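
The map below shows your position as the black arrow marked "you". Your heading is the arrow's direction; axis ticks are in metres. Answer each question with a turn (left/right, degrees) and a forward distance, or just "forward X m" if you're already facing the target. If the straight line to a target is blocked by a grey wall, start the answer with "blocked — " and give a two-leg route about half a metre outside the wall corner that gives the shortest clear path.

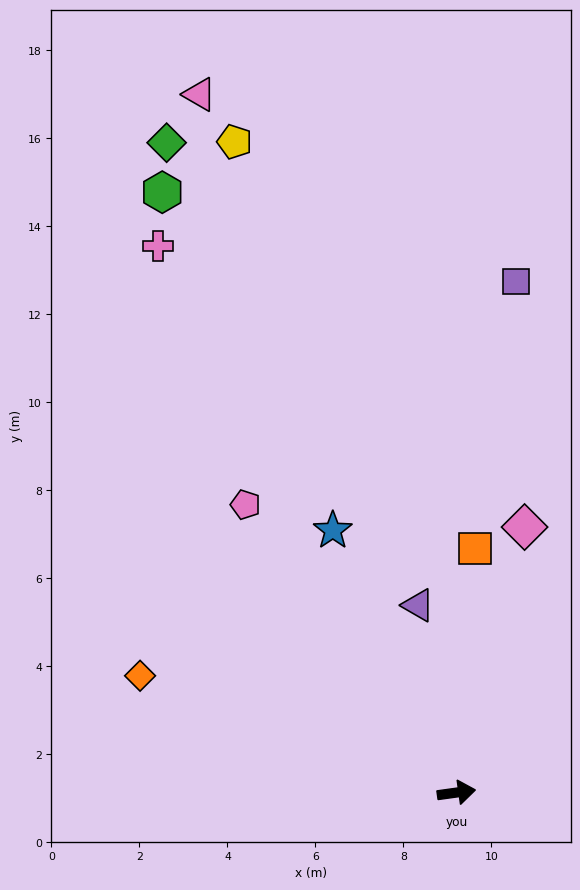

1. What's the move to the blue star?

turn left 107°, forward 6.6 m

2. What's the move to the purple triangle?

turn left 94°, forward 4.3 m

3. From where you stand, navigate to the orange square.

turn left 78°, forward 5.6 m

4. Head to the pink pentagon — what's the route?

turn left 118°, forward 8.1 m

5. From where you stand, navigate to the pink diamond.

turn left 68°, forward 6.2 m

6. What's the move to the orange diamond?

turn left 152°, forward 7.7 m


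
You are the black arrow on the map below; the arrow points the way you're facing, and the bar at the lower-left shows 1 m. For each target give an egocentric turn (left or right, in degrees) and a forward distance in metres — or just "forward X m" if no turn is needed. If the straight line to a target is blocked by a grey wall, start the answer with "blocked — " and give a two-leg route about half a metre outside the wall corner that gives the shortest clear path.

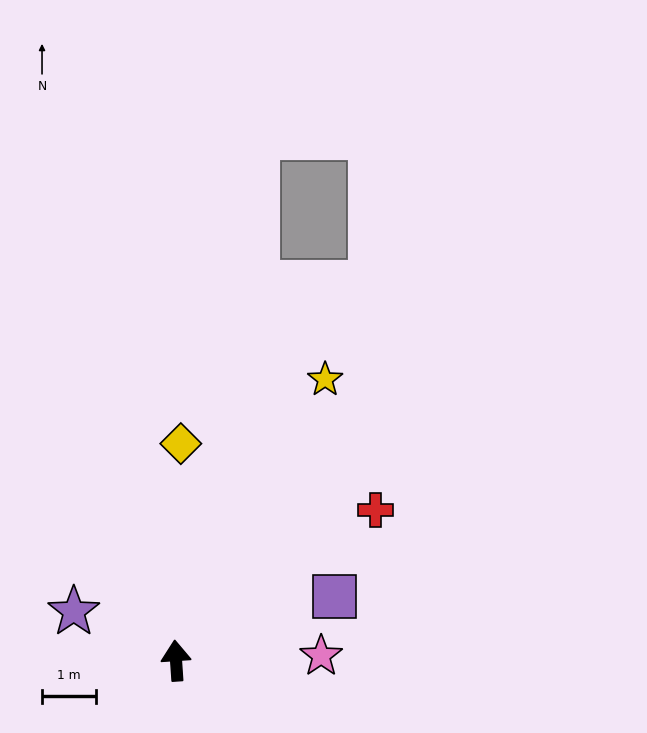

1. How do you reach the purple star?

turn left 61°, forward 2.1 m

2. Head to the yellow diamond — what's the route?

turn right 5°, forward 4.0 m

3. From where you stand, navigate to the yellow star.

turn right 32°, forward 5.9 m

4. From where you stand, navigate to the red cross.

turn right 57°, forward 4.7 m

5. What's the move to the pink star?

turn right 92°, forward 2.7 m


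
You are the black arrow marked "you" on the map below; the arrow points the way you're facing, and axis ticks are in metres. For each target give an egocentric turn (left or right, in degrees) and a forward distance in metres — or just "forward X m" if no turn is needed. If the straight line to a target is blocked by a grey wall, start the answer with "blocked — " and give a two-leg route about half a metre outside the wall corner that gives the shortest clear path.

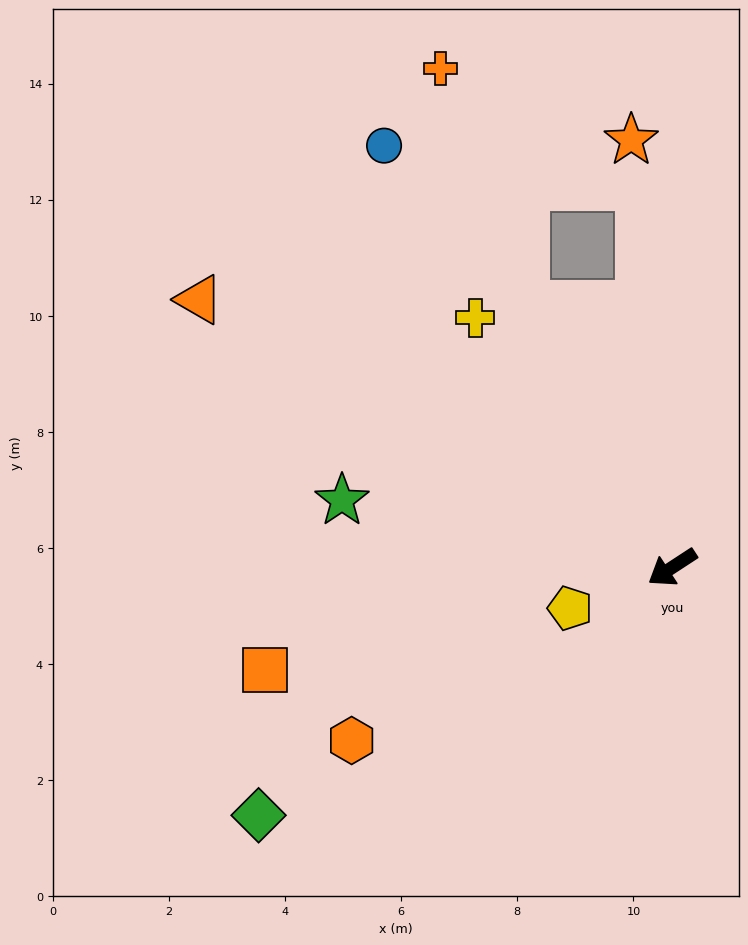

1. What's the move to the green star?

turn right 45°, forward 5.8 m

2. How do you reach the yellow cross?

turn right 85°, forward 5.5 m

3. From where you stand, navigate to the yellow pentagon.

turn right 11°, forward 1.9 m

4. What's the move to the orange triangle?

turn right 63°, forward 9.4 m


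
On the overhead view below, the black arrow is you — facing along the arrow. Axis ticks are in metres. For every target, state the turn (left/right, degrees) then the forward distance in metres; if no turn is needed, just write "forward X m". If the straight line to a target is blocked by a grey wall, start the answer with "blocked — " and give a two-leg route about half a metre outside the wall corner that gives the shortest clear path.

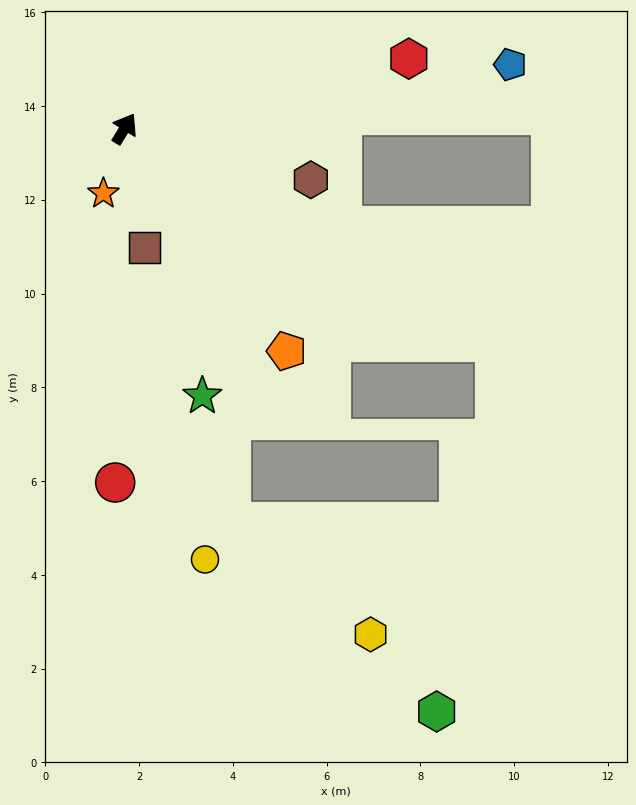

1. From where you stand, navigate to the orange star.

turn right 167°, forward 1.5 m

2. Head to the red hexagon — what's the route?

turn right 45°, forward 6.2 m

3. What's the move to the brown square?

turn right 139°, forward 2.6 m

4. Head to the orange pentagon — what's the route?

turn right 112°, forward 5.9 m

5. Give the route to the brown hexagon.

turn right 74°, forward 4.1 m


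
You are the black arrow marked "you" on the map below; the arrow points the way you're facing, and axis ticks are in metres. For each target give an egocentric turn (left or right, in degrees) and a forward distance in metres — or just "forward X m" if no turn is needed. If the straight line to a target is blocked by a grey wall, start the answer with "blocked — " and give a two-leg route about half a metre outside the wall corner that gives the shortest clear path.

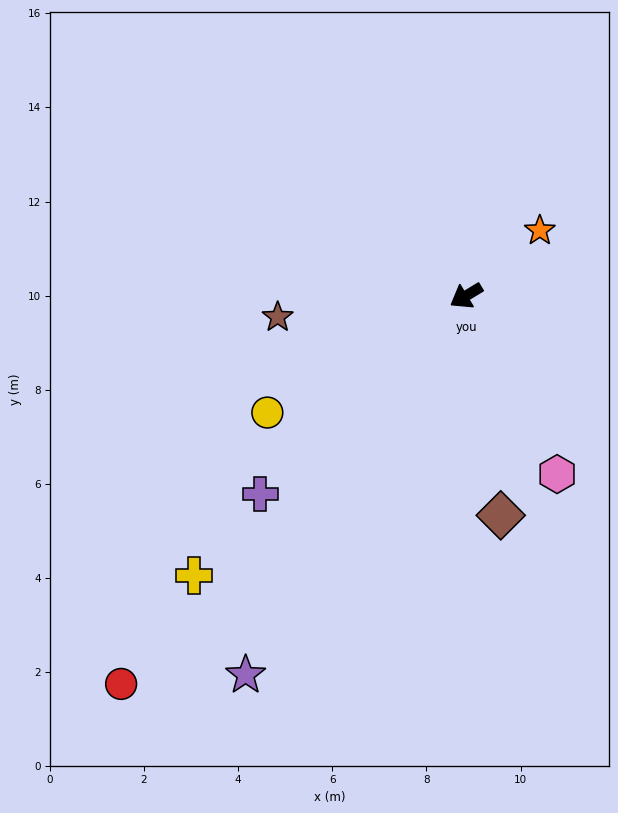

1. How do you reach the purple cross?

turn left 13°, forward 6.1 m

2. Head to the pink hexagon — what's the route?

turn left 86°, forward 4.3 m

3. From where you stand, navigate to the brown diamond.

turn left 68°, forward 4.7 m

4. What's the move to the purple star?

turn left 29°, forward 9.3 m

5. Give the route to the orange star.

turn right 170°, forward 2.1 m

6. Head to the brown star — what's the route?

turn right 25°, forward 4.0 m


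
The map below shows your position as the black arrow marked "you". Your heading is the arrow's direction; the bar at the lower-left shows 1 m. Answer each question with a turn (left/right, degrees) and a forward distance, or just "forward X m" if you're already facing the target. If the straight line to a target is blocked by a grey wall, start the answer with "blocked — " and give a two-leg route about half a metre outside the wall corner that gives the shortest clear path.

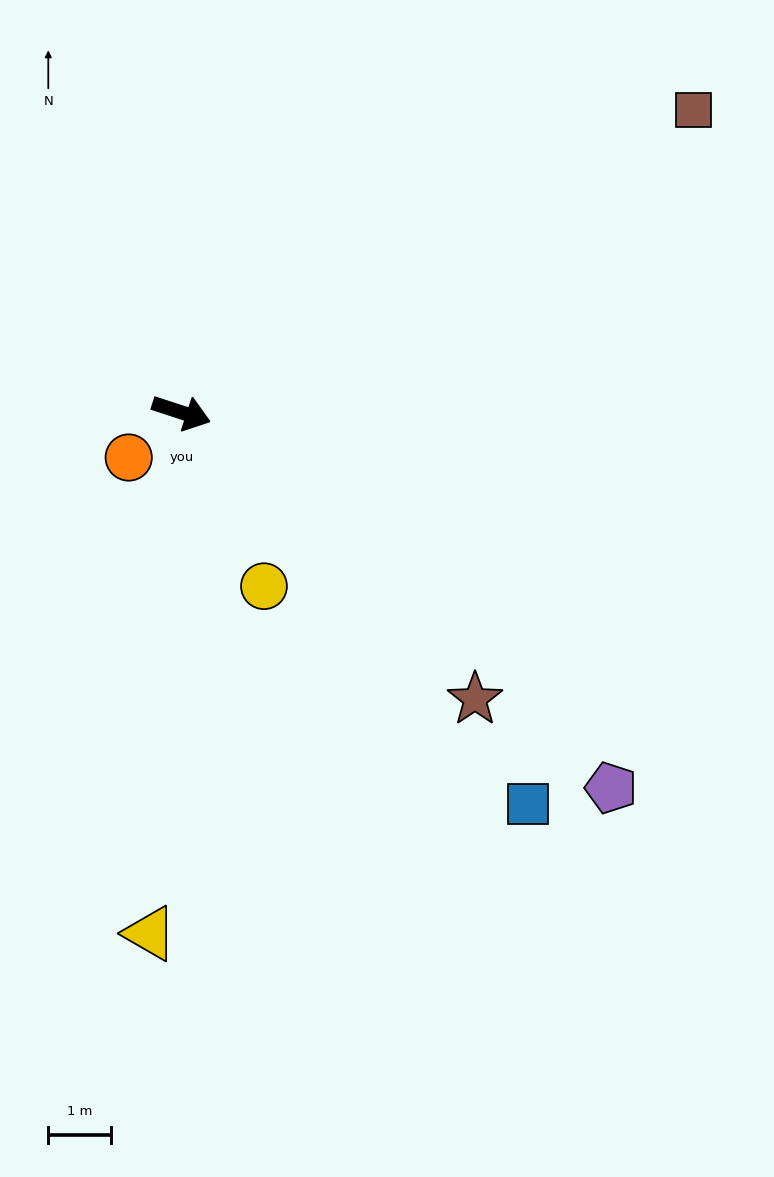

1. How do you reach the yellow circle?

turn right 47°, forward 3.1 m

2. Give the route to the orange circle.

turn right 121°, forward 1.1 m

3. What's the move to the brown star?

turn right 26°, forward 6.5 m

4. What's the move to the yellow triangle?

turn right 75°, forward 8.3 m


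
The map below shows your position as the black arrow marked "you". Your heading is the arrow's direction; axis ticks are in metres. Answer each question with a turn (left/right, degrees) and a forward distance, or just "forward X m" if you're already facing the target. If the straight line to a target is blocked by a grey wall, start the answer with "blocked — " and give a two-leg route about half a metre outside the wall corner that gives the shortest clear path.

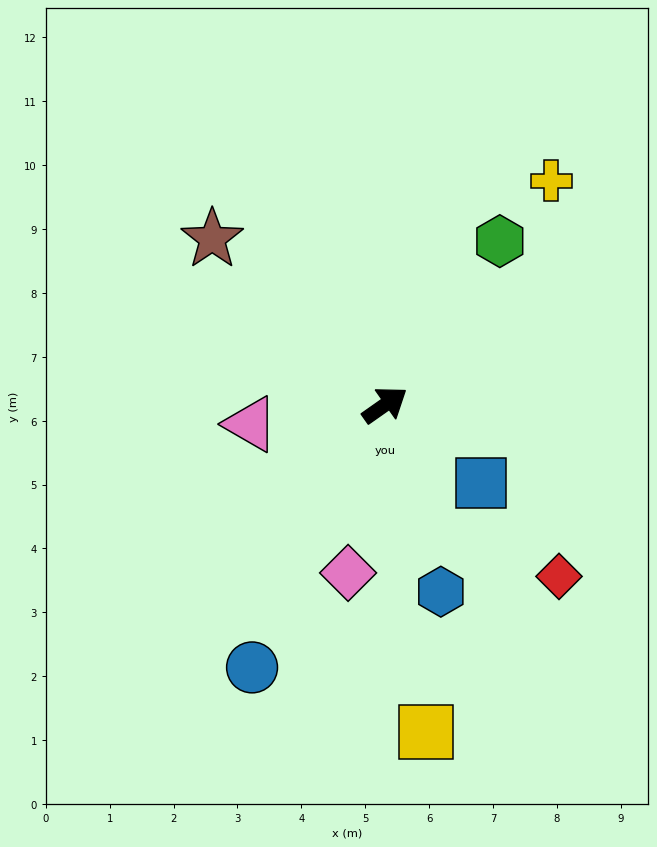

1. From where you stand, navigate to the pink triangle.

turn left 153°, forward 2.1 m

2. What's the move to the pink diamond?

turn right 138°, forward 2.7 m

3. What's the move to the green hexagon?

turn left 20°, forward 3.1 m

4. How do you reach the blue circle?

turn right 152°, forward 4.6 m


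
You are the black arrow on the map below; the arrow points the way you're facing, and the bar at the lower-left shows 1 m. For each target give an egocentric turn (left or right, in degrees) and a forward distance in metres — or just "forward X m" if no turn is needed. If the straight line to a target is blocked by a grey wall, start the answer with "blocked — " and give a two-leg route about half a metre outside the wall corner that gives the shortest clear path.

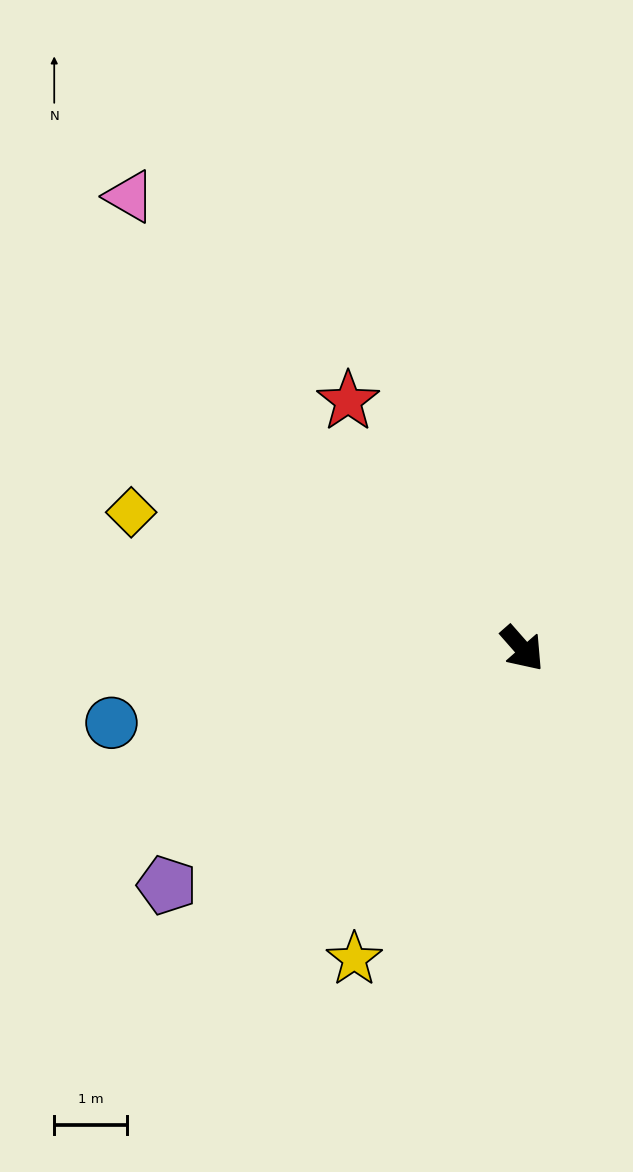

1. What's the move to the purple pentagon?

turn right 98°, forward 5.9 m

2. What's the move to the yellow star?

turn right 70°, forward 4.9 m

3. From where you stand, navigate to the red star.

turn left 174°, forward 4.2 m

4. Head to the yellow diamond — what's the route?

turn right 150°, forward 5.7 m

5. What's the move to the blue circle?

turn right 121°, forward 5.7 m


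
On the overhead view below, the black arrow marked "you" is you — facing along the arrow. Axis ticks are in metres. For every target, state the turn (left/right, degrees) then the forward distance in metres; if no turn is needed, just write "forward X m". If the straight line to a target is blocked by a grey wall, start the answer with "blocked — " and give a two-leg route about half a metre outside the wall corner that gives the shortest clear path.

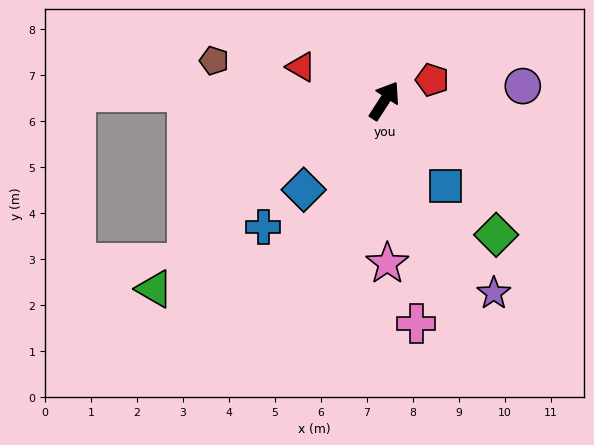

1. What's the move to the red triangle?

turn left 101°, forward 2.0 m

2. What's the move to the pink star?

turn right 146°, forward 3.5 m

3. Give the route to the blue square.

turn right 111°, forward 2.3 m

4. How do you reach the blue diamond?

turn left 171°, forward 2.6 m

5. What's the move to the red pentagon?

turn right 34°, forward 1.1 m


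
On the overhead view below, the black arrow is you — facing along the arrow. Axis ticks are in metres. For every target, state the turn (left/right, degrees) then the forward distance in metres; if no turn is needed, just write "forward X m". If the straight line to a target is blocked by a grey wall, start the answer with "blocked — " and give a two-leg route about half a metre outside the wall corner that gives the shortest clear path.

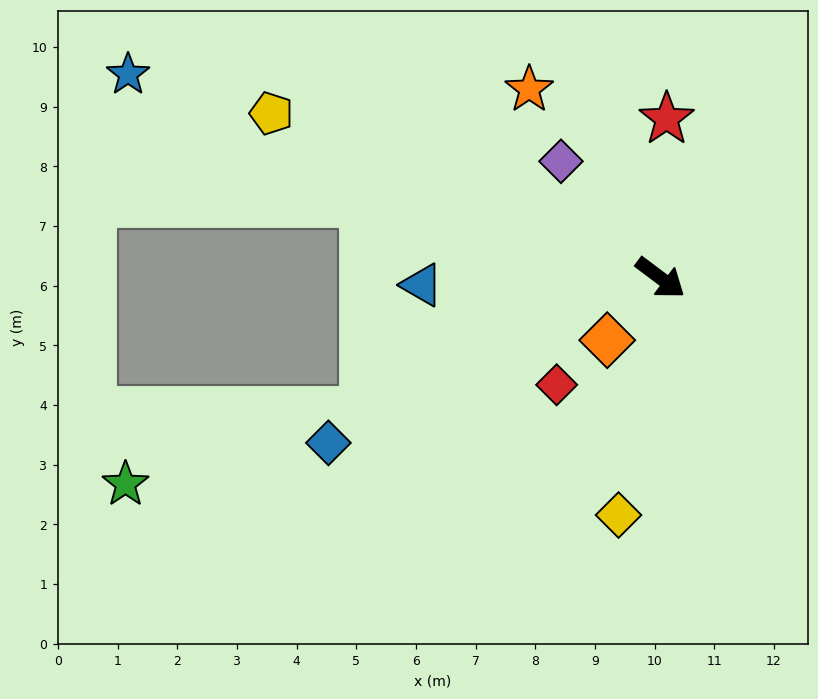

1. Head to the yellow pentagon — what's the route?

turn right 166°, forward 7.1 m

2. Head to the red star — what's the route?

turn left 125°, forward 2.7 m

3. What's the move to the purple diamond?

turn left 167°, forward 2.6 m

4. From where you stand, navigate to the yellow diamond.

turn right 63°, forward 4.0 m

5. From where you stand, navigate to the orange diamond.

turn right 94°, forward 1.4 m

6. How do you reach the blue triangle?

turn right 141°, forward 4.0 m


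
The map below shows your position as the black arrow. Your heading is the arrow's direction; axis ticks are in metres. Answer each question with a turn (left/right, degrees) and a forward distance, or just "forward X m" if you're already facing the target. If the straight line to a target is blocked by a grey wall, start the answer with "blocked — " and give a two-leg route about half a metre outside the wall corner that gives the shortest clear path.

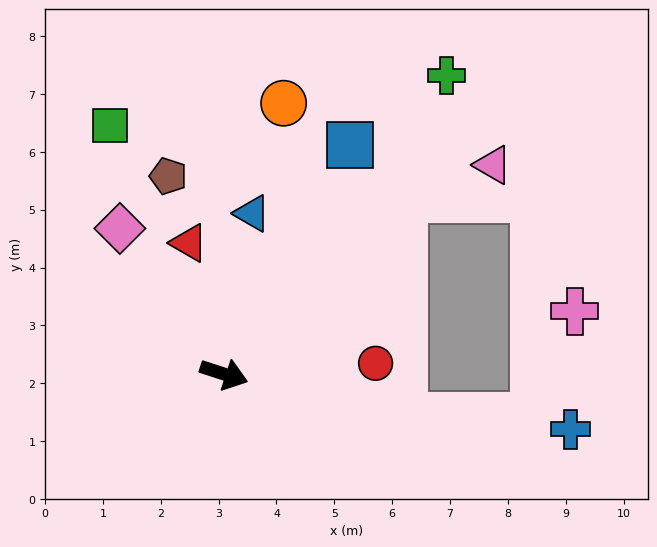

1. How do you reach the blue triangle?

turn left 98°, forward 2.8 m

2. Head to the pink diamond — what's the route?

turn left 144°, forward 3.1 m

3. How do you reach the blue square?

turn left 79°, forward 4.5 m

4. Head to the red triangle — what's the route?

turn left 123°, forward 2.3 m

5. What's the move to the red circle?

turn left 22°, forward 2.6 m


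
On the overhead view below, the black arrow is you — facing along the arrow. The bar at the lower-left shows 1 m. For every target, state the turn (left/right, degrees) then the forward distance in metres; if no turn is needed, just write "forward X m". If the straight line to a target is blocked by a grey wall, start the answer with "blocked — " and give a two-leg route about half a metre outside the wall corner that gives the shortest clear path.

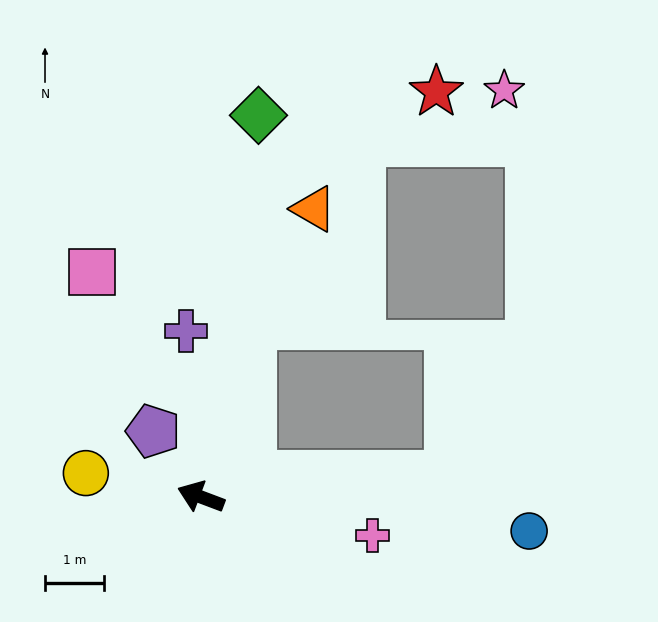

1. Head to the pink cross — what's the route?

turn right 172°, forward 3.0 m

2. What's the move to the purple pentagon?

turn right 33°, forward 1.4 m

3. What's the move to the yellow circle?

turn left 9°, forward 2.0 m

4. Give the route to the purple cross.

turn right 64°, forward 2.8 m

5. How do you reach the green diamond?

turn right 78°, forward 6.6 m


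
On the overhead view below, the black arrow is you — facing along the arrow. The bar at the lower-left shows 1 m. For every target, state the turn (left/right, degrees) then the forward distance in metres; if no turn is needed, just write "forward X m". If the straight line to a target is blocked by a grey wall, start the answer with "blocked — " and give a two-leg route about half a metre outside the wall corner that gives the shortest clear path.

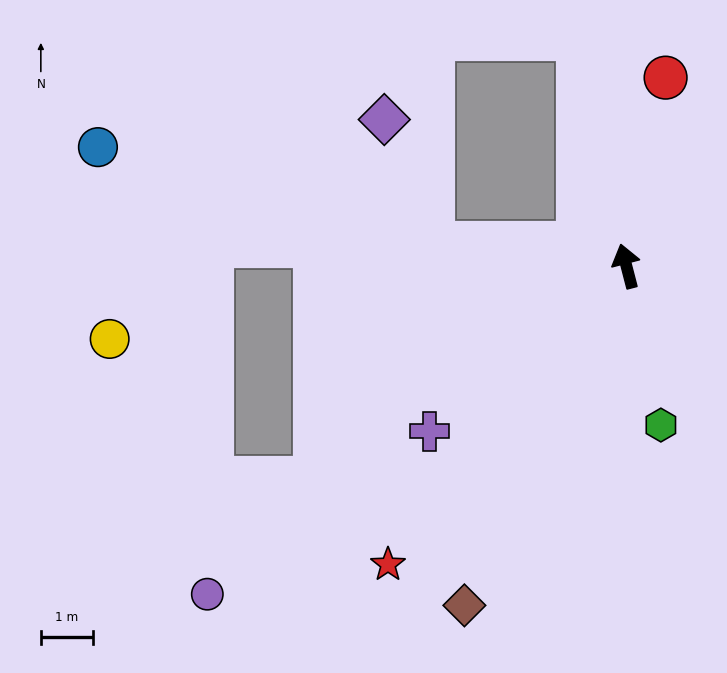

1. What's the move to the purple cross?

turn left 115°, forward 4.9 m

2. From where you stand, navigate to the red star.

turn left 127°, forward 7.3 m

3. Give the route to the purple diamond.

blocked — turn left 69°, forward 3.8 m, then turn right 62°, forward 2.5 m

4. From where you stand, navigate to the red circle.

turn right 26°, forward 3.7 m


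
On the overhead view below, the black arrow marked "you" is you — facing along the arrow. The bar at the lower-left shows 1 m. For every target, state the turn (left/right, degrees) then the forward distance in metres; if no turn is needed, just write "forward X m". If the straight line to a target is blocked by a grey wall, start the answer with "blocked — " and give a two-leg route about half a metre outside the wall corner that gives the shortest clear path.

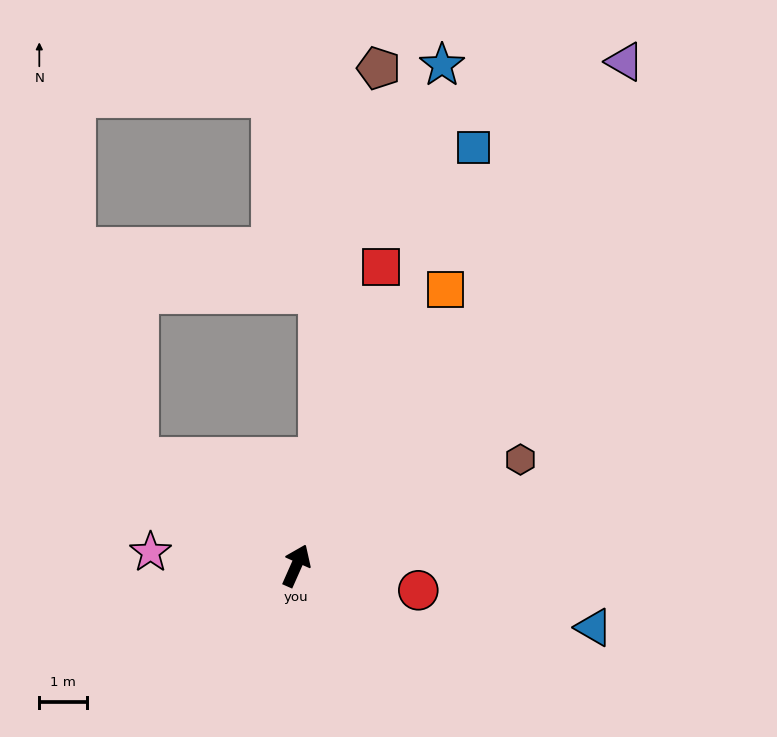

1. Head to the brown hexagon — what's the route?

turn right 41°, forward 5.2 m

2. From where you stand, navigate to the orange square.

turn right 4°, forward 6.6 m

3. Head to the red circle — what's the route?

turn right 78°, forward 2.6 m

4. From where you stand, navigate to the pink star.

turn left 109°, forward 3.1 m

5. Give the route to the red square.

turn left 8°, forward 6.5 m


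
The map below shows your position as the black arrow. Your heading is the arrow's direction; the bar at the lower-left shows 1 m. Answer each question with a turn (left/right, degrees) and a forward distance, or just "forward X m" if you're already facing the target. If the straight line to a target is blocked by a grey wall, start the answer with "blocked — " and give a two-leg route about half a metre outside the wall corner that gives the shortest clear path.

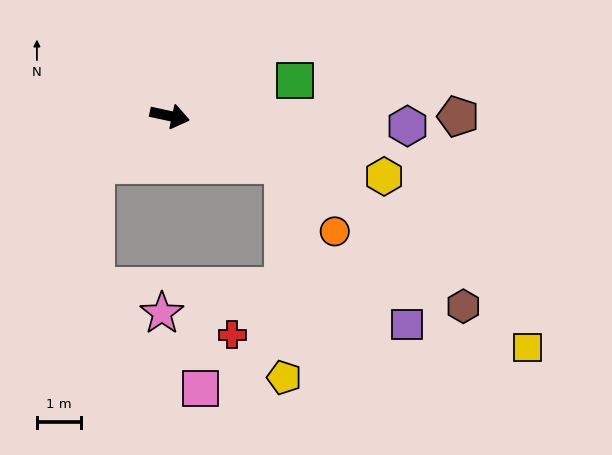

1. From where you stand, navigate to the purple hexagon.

turn left 10°, forward 5.4 m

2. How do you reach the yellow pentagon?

blocked — turn right 12°, forward 2.8 m, then turn right 65°, forward 4.8 m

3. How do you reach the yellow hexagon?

turn right 4°, forward 5.1 m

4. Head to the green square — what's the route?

turn left 28°, forward 3.0 m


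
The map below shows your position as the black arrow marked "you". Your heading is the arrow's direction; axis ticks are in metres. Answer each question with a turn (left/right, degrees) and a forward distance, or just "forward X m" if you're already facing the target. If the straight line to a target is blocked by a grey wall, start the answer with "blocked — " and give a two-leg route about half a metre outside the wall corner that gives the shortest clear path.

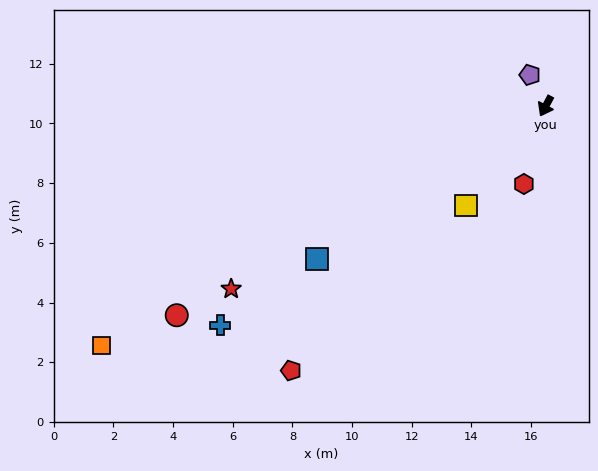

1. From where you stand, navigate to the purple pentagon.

turn right 125°, forward 1.2 m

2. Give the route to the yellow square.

turn right 11°, forward 4.3 m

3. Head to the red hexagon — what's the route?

turn left 12°, forward 2.7 m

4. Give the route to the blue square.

turn right 28°, forward 9.2 m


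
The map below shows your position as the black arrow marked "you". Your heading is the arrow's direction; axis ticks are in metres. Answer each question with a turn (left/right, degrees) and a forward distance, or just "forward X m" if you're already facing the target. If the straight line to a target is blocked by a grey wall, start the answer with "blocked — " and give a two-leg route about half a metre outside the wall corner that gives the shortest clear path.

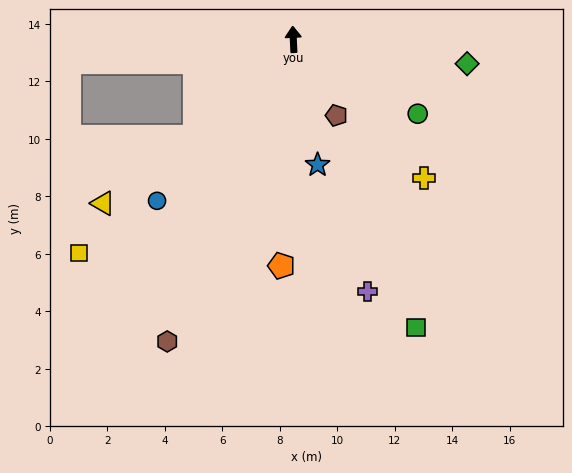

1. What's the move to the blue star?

turn right 172°, forward 4.4 m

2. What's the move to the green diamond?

turn right 101°, forward 6.1 m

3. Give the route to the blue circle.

turn left 137°, forward 7.4 m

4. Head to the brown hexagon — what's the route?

turn left 155°, forward 11.4 m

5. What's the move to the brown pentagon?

turn right 153°, forward 3.0 m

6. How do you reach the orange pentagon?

turn left 174°, forward 7.9 m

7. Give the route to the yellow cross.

turn right 139°, forward 6.6 m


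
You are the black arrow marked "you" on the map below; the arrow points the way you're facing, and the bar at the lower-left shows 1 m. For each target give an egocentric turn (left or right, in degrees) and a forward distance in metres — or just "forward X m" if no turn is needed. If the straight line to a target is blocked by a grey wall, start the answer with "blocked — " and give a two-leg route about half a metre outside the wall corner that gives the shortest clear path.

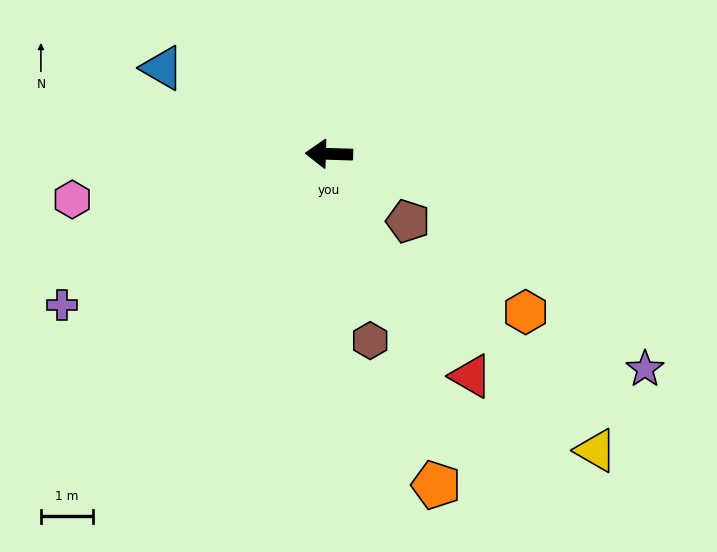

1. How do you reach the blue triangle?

turn right 26°, forward 3.6 m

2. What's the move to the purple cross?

turn left 31°, forward 5.9 m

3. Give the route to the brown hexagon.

turn left 104°, forward 3.7 m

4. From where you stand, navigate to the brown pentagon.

turn left 141°, forward 2.0 m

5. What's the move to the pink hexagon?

turn left 12°, forward 5.0 m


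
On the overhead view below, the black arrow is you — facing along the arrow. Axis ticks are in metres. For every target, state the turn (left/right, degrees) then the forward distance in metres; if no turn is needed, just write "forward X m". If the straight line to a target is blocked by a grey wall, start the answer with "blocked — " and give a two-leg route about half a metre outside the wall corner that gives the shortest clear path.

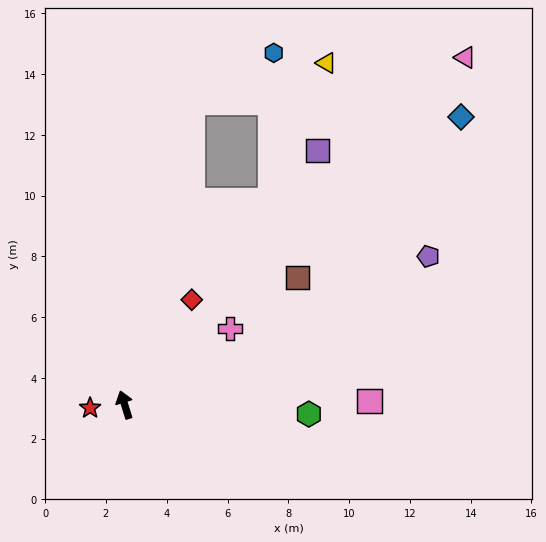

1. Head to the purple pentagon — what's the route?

turn right 81°, forward 11.1 m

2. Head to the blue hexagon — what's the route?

blocked — turn right 30°, forward 10.2 m, then turn right 46°, forward 3.1 m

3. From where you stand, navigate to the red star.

turn left 78°, forward 1.1 m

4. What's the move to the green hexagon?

turn right 110°, forward 6.1 m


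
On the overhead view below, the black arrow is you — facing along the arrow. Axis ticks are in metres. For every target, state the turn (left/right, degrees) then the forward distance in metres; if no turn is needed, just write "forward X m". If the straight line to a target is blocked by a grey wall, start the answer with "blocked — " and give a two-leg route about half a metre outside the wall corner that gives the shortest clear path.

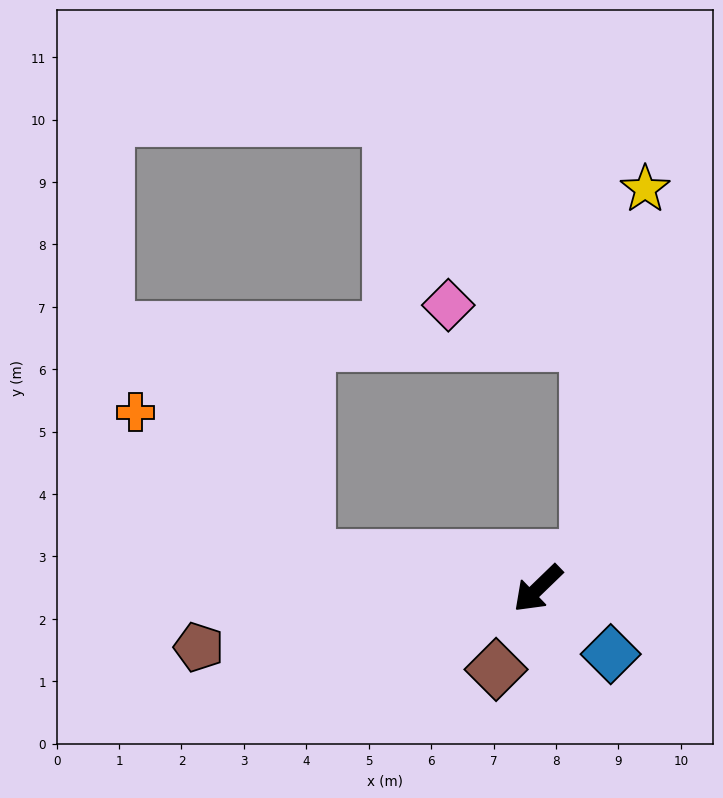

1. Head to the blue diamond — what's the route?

turn left 94°, forward 1.6 m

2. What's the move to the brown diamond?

turn left 19°, forward 1.5 m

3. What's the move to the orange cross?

blocked — turn right 52°, forward 3.7 m, then turn right 32°, forward 3.6 m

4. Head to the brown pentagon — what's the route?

turn right 34°, forward 5.5 m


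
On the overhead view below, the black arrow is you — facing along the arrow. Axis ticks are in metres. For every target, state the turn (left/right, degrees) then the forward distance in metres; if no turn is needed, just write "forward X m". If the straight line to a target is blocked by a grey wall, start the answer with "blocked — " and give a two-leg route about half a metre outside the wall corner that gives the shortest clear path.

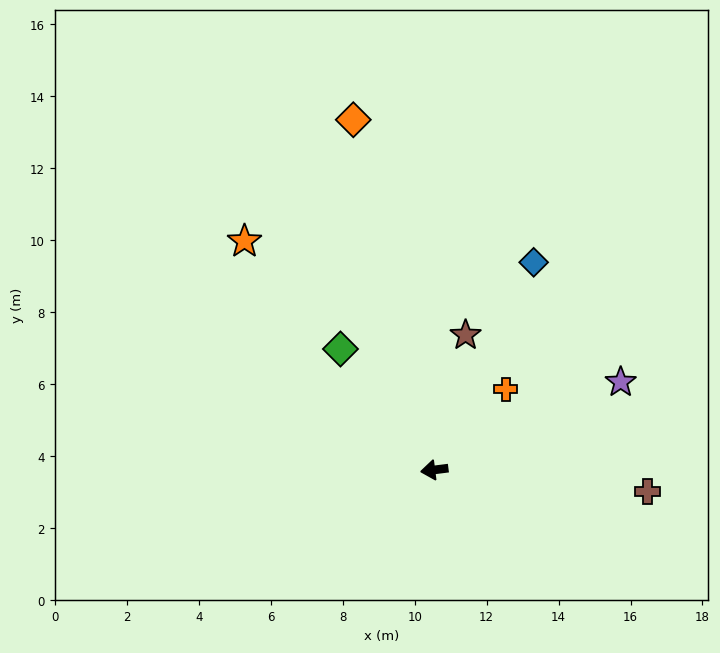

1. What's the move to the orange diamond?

turn right 84°, forward 10.0 m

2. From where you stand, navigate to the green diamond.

turn right 59°, forward 4.3 m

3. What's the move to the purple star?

turn right 162°, forward 5.7 m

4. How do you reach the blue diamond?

turn right 123°, forward 6.4 m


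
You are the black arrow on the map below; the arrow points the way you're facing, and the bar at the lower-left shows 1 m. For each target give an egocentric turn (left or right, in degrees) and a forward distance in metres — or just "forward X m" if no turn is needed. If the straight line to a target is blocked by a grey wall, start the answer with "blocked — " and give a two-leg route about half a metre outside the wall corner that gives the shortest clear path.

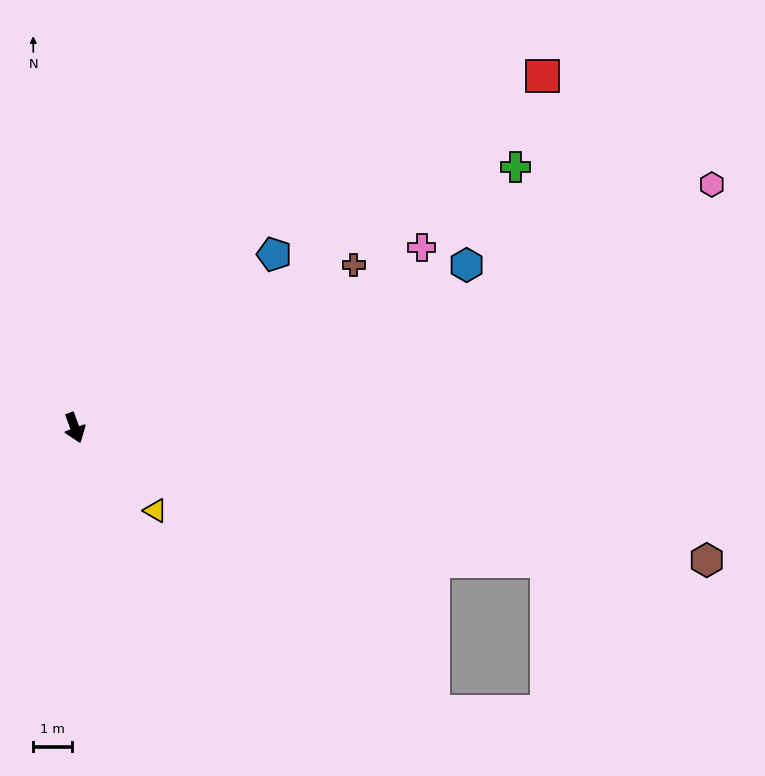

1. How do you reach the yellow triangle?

turn left 24°, forward 3.0 m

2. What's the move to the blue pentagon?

turn left 111°, forward 6.9 m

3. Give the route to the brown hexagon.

turn left 58°, forward 16.9 m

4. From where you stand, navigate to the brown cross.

turn left 100°, forward 8.4 m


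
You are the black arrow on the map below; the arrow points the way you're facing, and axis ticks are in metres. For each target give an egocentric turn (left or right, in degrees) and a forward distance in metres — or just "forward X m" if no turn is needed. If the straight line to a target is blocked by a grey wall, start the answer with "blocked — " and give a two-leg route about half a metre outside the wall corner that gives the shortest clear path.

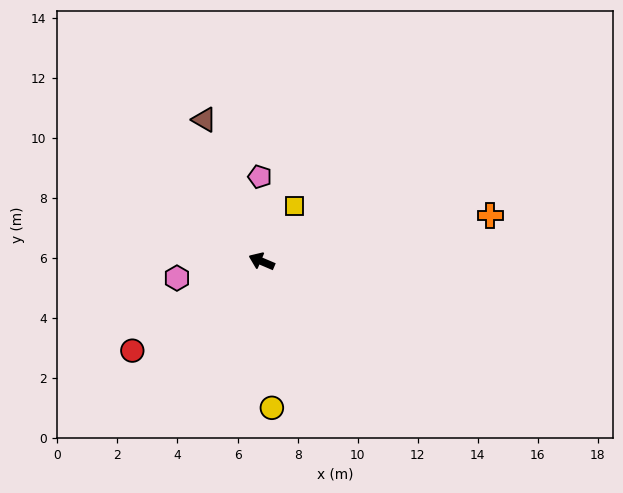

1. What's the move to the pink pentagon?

turn right 66°, forward 2.8 m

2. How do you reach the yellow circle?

turn left 117°, forward 4.9 m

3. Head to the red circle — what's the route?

turn left 58°, forward 5.2 m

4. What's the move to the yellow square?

turn right 98°, forward 2.2 m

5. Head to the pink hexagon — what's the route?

turn left 34°, forward 2.9 m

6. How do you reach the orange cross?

turn right 146°, forward 7.8 m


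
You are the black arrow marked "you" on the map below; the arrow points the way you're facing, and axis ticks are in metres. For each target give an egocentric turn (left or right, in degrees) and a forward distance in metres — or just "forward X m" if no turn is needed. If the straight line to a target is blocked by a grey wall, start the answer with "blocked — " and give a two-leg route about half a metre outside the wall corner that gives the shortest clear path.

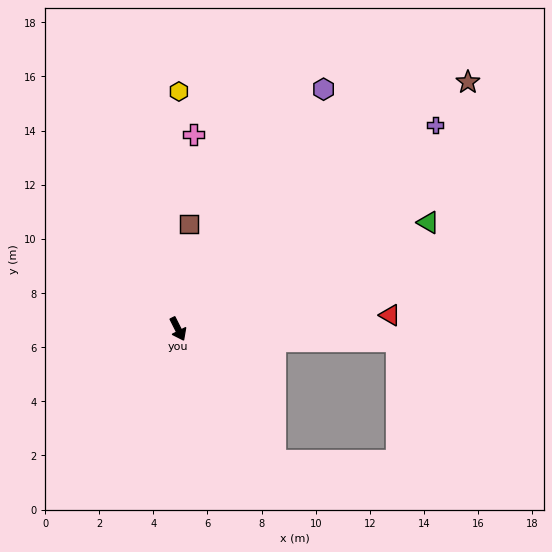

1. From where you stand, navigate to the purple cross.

turn left 102°, forward 12.1 m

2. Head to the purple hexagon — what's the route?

turn left 122°, forward 10.4 m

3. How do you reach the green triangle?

turn left 86°, forward 10.0 m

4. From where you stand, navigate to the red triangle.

turn left 67°, forward 7.8 m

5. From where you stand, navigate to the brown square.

turn left 147°, forward 3.9 m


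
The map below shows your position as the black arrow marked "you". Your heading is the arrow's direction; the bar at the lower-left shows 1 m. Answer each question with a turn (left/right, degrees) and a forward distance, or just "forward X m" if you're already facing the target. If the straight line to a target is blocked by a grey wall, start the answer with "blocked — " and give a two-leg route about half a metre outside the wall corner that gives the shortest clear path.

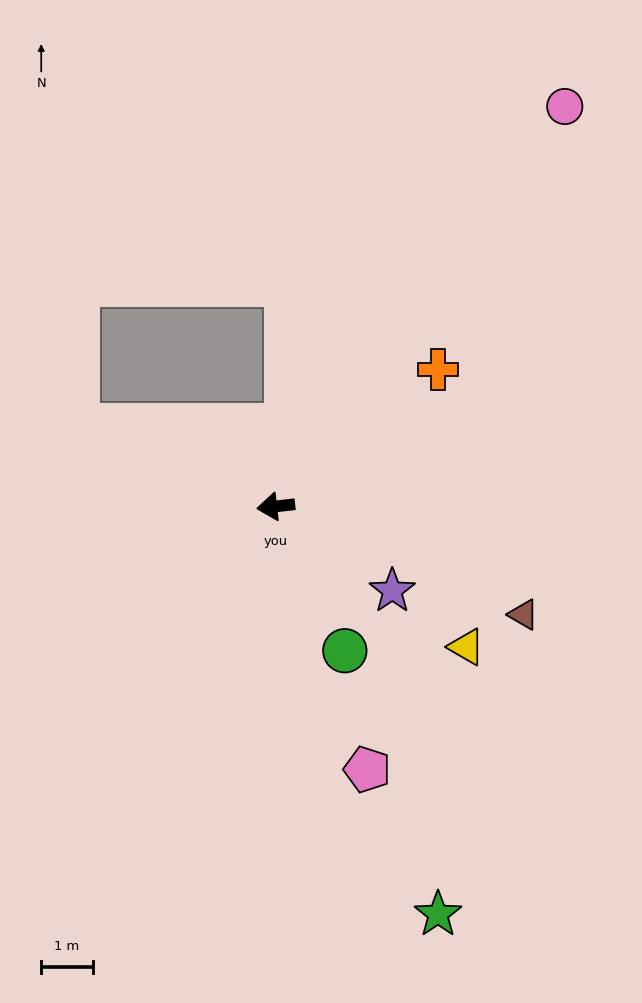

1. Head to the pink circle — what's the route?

turn right 132°, forward 9.6 m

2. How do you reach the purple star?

turn left 138°, forward 2.8 m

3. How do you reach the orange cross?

turn right 146°, forward 4.1 m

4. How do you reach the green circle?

turn left 109°, forward 3.1 m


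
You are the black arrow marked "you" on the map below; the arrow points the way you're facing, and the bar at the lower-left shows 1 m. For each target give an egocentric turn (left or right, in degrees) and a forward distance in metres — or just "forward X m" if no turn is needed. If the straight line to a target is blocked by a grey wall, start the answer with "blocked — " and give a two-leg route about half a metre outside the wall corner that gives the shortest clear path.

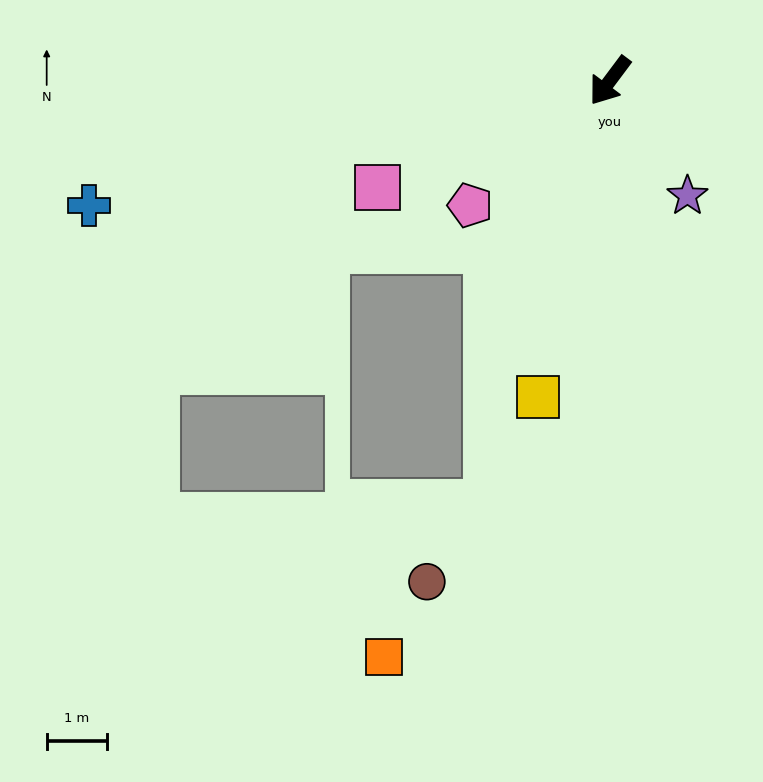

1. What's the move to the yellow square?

turn left 24°, forward 5.4 m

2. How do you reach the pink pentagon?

turn right 11°, forward 3.1 m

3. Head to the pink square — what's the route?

turn right 29°, forward 4.2 m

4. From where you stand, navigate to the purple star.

turn left 71°, forward 2.3 m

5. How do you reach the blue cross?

turn right 40°, forward 8.9 m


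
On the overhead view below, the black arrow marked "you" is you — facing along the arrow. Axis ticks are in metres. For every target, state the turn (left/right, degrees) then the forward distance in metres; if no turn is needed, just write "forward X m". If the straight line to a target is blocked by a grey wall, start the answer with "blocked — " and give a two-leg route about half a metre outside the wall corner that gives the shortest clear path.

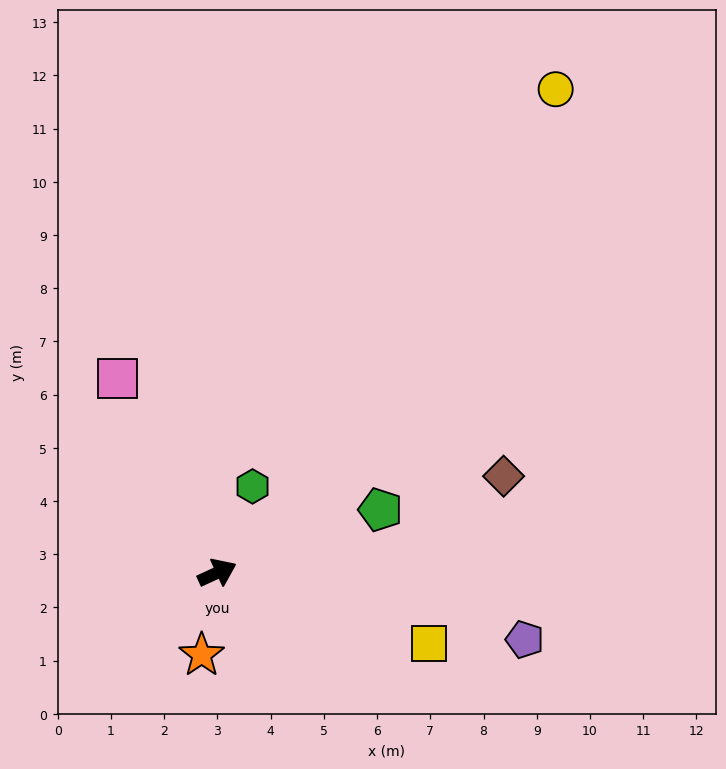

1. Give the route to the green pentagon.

turn right 4°, forward 3.3 m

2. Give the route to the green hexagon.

turn left 43°, forward 1.8 m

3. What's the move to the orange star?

turn right 125°, forward 1.6 m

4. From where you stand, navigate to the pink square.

turn left 92°, forward 4.1 m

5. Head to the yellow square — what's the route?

turn right 43°, forward 4.2 m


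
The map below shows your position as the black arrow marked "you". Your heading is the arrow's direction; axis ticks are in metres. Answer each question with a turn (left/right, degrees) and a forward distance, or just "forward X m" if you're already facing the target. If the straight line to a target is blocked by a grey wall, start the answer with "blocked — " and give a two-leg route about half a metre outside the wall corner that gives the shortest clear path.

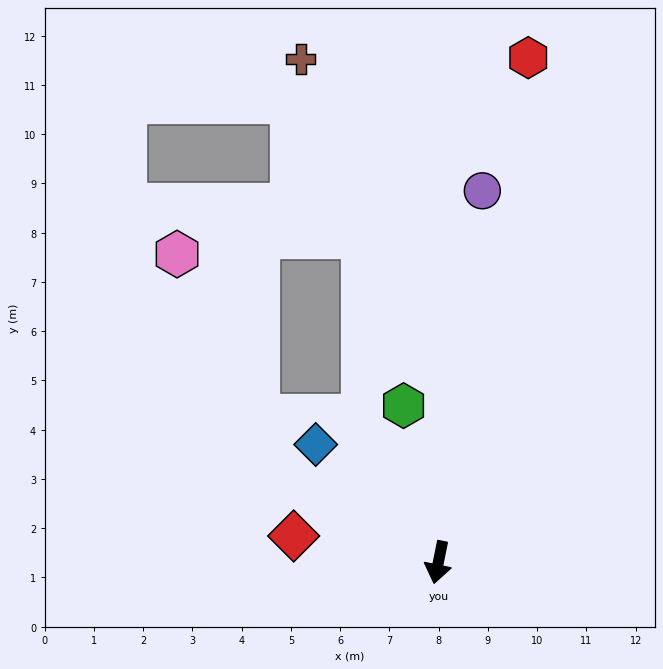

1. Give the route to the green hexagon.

turn right 156°, forward 3.3 m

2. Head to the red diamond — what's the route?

turn right 89°, forward 3.0 m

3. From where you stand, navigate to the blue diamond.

turn right 122°, forward 3.5 m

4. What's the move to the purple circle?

turn right 175°, forward 7.6 m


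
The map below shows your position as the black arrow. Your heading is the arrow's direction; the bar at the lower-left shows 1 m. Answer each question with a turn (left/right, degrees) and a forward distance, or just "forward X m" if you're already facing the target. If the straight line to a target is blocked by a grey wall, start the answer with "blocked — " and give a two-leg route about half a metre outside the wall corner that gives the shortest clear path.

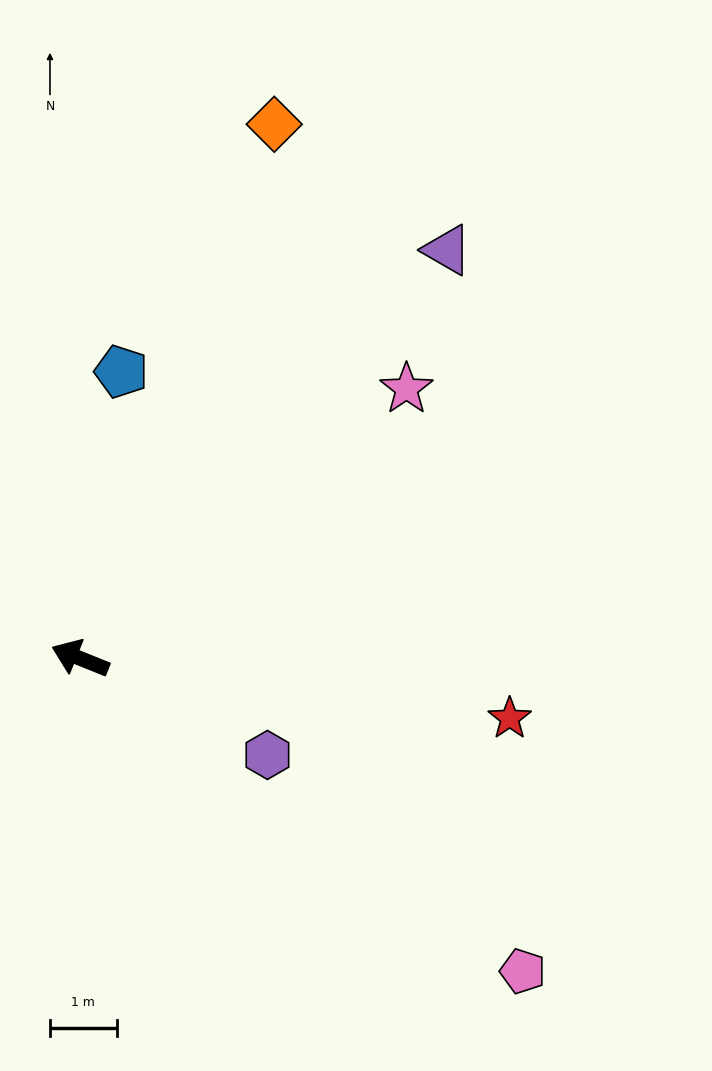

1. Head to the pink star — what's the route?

turn right 118°, forward 6.3 m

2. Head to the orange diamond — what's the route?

turn right 88°, forward 8.5 m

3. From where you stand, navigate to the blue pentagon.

turn right 76°, forward 4.3 m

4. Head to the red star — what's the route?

turn right 166°, forward 6.5 m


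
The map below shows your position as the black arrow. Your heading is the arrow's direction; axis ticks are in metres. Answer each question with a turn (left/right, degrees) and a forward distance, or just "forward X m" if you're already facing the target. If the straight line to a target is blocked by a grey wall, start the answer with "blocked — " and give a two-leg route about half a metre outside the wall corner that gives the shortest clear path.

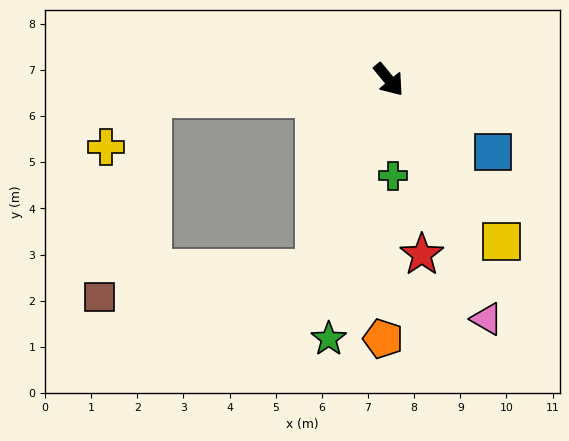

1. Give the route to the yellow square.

turn right 5°, forward 4.3 m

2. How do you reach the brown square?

blocked — turn right 61°, forward 4.4 m, then turn right 61°, forward 4.7 m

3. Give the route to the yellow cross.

blocked — turn right 125°, forward 5.1 m, then turn left 42°, forward 1.5 m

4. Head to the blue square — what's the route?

turn left 16°, forward 2.7 m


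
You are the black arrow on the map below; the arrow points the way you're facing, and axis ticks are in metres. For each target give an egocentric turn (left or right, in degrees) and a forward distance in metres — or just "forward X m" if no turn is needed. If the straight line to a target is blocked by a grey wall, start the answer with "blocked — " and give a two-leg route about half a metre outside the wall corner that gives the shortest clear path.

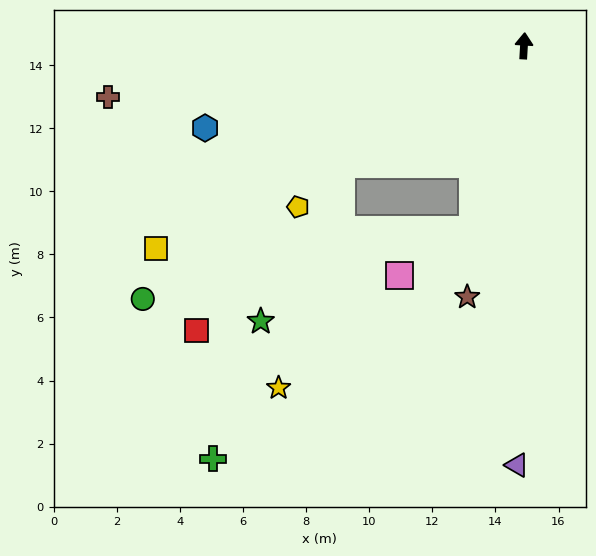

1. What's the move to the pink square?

blocked — turn left 168°, forward 6.0 m, then turn right 42°, forward 2.7 m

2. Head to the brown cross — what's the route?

turn left 100°, forward 13.3 m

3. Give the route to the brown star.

turn left 171°, forward 8.2 m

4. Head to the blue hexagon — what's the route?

turn left 108°, forward 10.4 m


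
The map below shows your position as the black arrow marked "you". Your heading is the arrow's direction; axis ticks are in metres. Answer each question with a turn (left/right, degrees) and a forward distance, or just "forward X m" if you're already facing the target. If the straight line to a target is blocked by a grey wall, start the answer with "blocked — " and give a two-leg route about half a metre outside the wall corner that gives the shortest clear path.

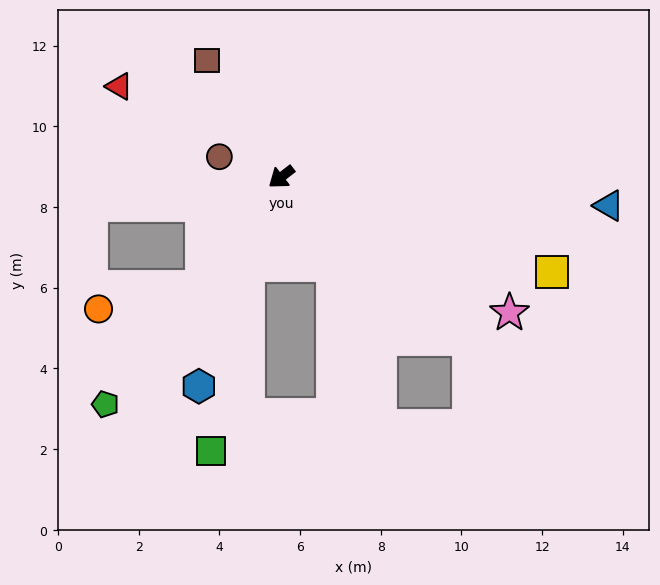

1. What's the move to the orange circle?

blocked — turn left 17°, forward 3.4 m, then turn right 43°, forward 2.6 m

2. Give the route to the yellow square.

turn left 123°, forward 7.1 m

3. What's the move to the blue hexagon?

turn left 31°, forward 5.6 m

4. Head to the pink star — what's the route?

turn left 112°, forward 6.6 m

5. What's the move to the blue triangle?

turn left 137°, forward 8.1 m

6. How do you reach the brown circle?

turn right 56°, forward 1.6 m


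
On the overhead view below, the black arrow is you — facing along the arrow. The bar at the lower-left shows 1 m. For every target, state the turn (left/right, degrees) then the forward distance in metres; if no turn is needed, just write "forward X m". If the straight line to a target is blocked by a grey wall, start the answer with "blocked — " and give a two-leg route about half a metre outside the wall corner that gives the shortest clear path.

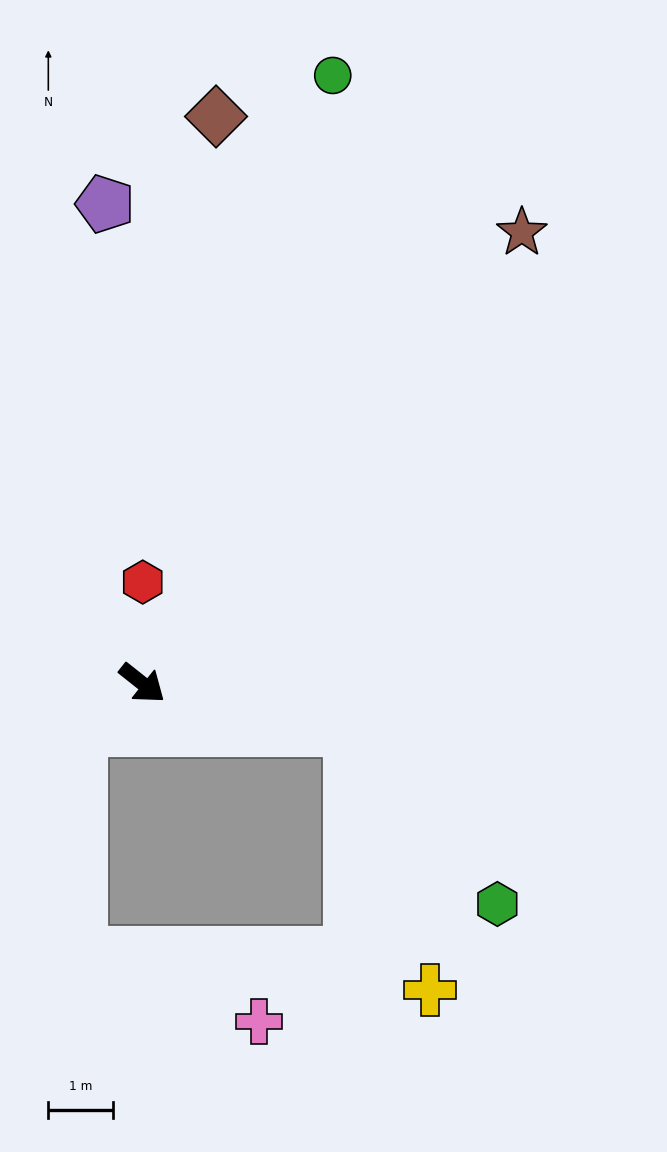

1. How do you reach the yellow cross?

blocked — turn left 26°, forward 3.3 m, then turn right 61°, forward 4.2 m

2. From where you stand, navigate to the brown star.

turn left 88°, forward 9.2 m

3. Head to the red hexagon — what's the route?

turn left 128°, forward 1.6 m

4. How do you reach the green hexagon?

blocked — turn left 26°, forward 3.3 m, then turn right 38°, forward 3.5 m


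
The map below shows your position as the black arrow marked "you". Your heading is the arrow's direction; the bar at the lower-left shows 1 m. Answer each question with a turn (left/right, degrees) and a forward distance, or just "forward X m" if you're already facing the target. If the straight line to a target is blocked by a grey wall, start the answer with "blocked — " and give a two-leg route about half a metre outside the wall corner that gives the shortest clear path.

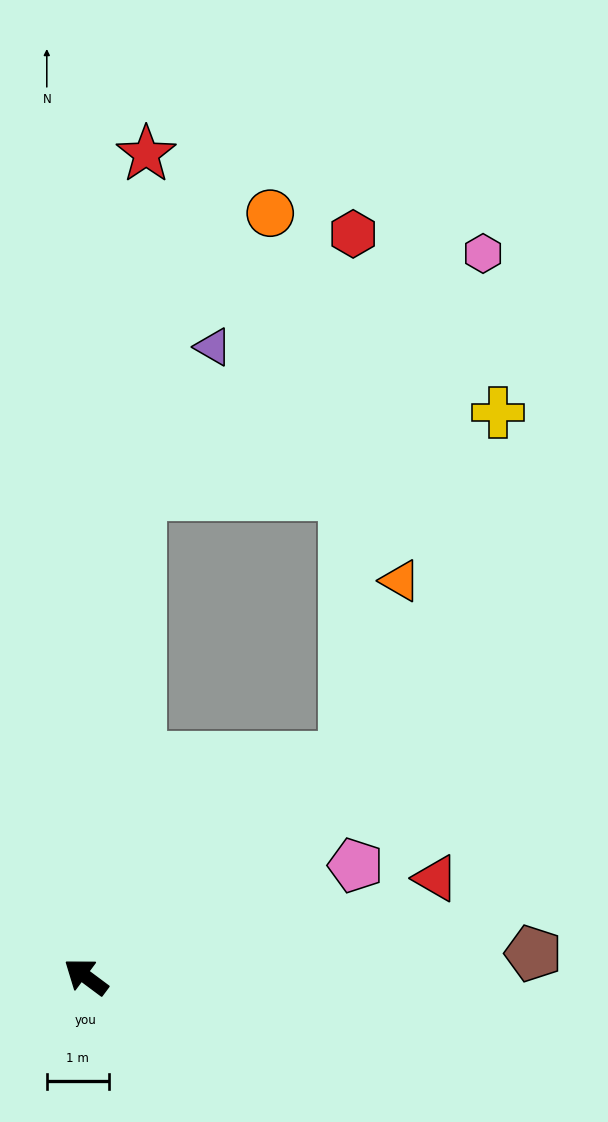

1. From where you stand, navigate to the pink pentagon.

turn right 121°, forward 4.7 m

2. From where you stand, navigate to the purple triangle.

blocked — turn right 60°, forward 7.8 m, then turn right 20°, forward 2.6 m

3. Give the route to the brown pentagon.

turn right 140°, forward 7.2 m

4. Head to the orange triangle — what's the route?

blocked — turn right 103°, forward 5.5 m, then turn left 32°, forward 3.0 m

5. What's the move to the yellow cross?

blocked — turn right 60°, forward 7.8 m, then turn right 70°, forward 5.9 m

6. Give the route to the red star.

turn right 58°, forward 13.3 m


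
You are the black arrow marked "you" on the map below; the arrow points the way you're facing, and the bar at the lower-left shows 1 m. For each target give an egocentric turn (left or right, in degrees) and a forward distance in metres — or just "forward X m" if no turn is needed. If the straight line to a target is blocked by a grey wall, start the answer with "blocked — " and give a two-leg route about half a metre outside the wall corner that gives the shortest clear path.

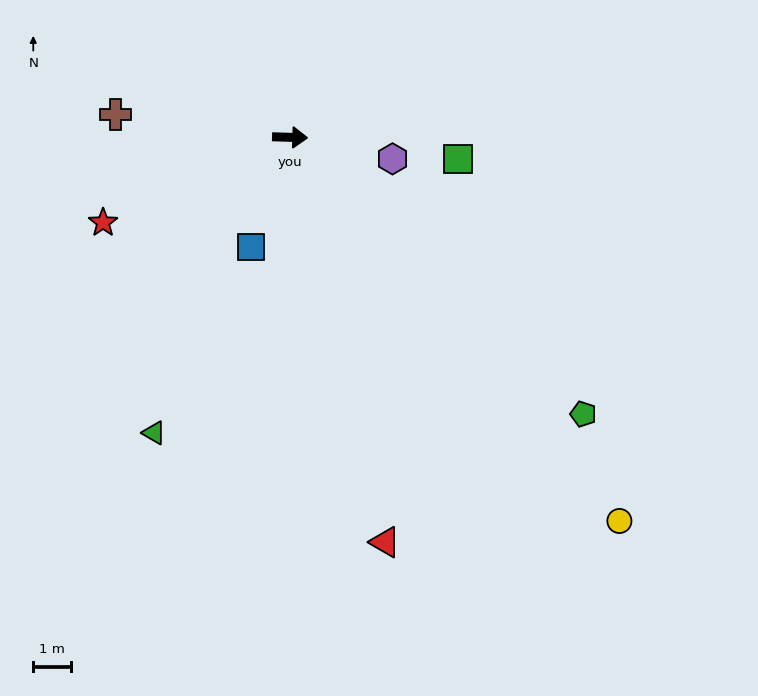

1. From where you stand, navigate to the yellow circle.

turn right 48°, forward 13.4 m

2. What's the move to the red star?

turn right 154°, forward 5.5 m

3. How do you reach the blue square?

turn right 108°, forward 3.1 m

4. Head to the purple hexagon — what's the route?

turn right 10°, forward 2.8 m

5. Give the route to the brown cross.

turn left 174°, forward 4.7 m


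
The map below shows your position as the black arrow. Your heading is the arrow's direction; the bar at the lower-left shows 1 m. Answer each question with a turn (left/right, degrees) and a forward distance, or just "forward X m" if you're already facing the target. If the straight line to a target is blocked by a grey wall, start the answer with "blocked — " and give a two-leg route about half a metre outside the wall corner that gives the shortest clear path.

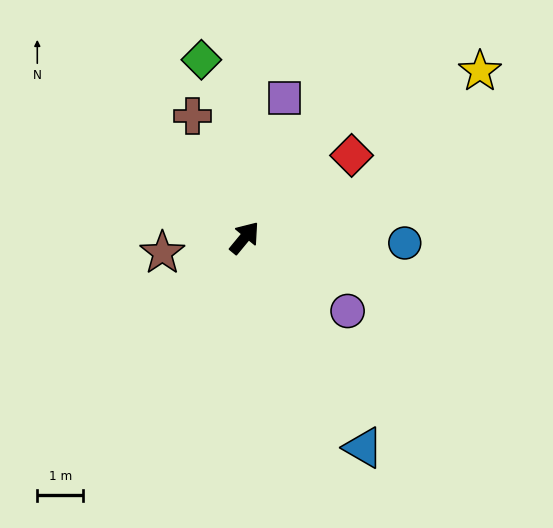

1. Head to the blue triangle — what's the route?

turn right 111°, forward 5.2 m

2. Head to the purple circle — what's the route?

turn right 86°, forward 2.7 m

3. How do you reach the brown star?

turn left 140°, forward 1.8 m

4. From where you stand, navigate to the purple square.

turn left 24°, forward 3.1 m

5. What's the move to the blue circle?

turn right 52°, forward 3.5 m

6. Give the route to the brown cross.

turn left 63°, forward 2.9 m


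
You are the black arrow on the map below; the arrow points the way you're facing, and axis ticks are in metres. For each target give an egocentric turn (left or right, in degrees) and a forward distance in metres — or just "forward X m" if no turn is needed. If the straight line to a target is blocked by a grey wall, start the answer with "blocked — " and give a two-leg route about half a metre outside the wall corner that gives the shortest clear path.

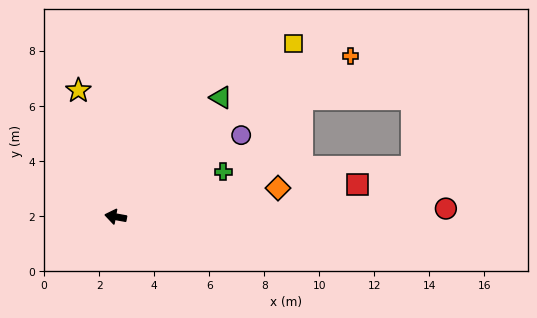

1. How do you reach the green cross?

turn right 147°, forward 4.2 m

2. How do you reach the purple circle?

turn right 137°, forward 5.4 m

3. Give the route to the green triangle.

turn right 121°, forward 5.8 m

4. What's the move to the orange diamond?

turn right 160°, forward 6.0 m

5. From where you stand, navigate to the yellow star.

turn right 63°, forward 4.8 m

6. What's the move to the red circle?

turn right 168°, forward 12.0 m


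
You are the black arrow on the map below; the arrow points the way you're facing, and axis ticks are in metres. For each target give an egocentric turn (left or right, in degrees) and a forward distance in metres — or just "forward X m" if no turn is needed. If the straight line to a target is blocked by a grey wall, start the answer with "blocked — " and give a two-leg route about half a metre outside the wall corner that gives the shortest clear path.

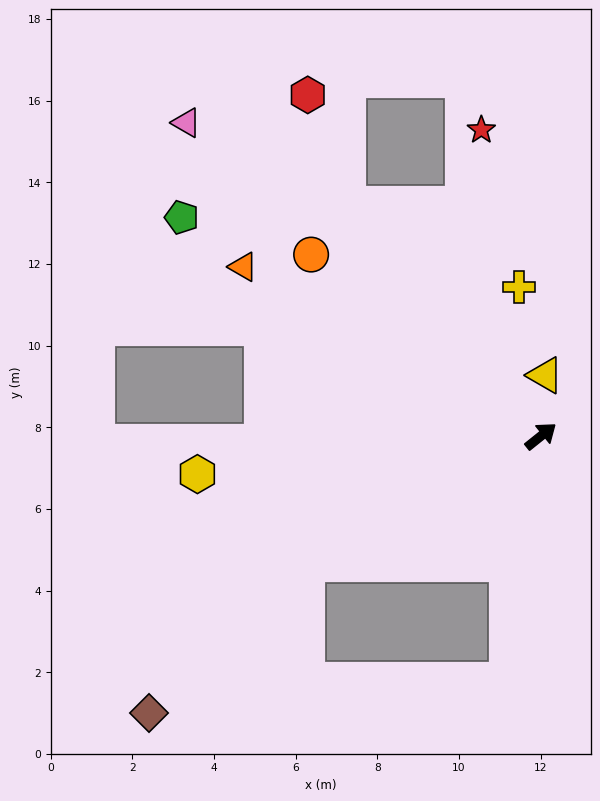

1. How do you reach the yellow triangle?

turn left 47°, forward 1.5 m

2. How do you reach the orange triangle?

turn left 112°, forward 8.4 m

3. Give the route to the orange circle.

turn left 103°, forward 7.2 m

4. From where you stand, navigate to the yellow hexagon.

turn left 148°, forward 8.5 m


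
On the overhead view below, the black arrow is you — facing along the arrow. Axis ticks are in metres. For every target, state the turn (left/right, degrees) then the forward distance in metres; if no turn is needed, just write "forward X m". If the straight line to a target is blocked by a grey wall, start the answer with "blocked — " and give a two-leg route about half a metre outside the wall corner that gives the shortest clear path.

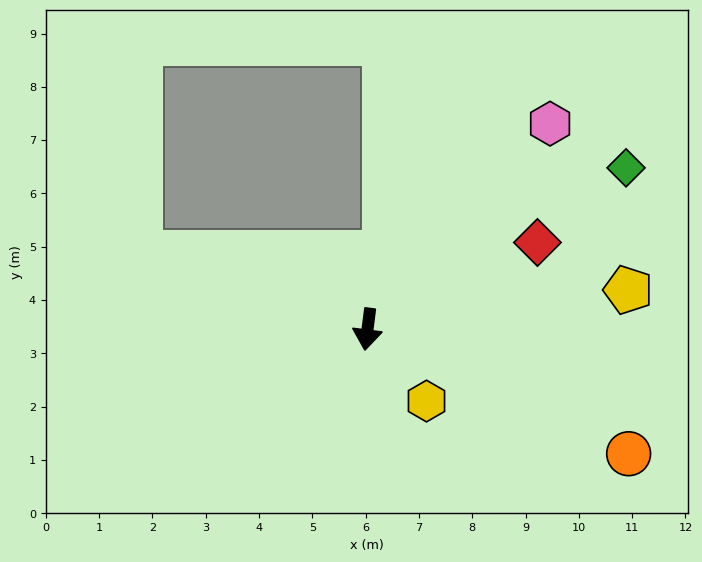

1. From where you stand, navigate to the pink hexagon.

turn left 146°, forward 5.2 m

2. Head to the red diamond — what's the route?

turn left 124°, forward 3.6 m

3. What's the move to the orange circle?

turn left 72°, forward 5.4 m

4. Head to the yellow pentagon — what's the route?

turn left 106°, forward 4.9 m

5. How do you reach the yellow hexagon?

turn left 47°, forward 1.7 m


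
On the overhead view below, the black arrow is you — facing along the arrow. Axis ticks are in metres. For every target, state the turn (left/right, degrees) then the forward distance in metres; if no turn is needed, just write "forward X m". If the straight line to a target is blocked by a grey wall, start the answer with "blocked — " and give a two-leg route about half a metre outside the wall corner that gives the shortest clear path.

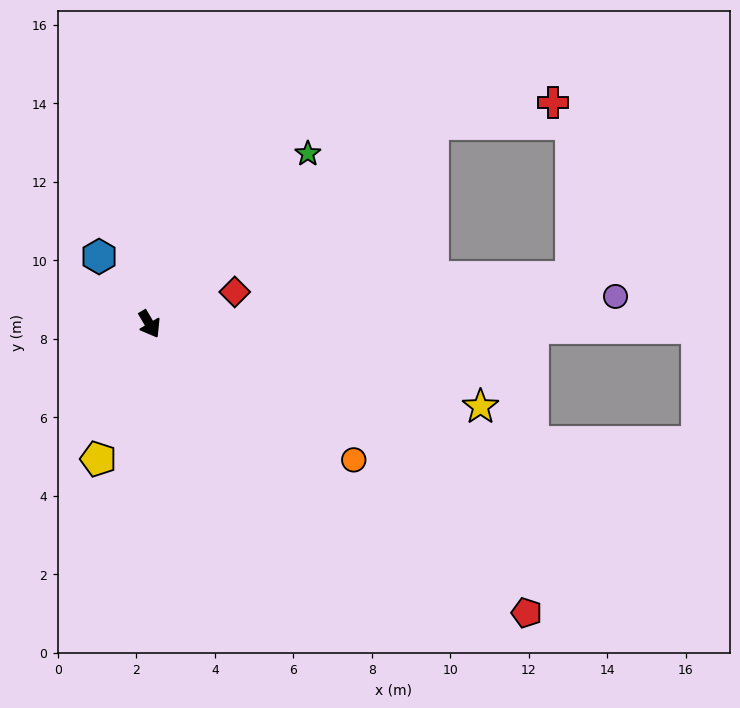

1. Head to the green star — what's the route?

turn left 107°, forward 5.9 m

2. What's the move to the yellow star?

turn left 45°, forward 8.7 m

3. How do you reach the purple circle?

turn left 63°, forward 11.9 m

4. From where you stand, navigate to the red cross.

blocked — turn left 95°, forward 8.8 m, then turn right 26°, forward 3.1 m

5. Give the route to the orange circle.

turn left 26°, forward 6.2 m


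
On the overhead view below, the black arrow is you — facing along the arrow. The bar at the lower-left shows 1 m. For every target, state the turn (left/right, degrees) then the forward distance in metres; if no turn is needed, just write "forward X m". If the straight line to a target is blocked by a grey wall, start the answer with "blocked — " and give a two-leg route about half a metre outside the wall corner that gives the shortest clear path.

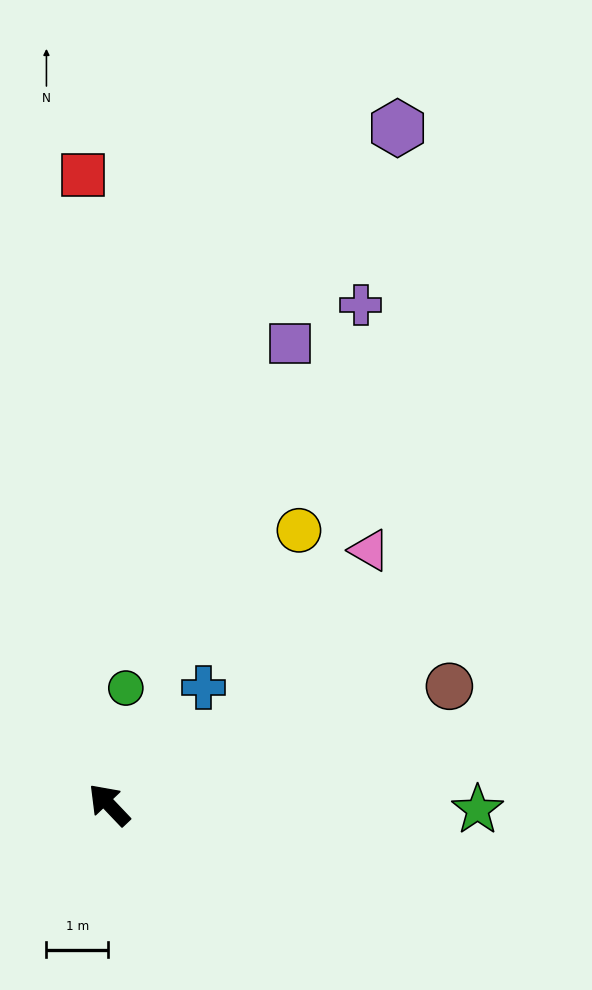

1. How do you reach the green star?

turn right 134°, forward 6.0 m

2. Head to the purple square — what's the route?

turn right 65°, forward 8.1 m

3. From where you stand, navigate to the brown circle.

turn right 114°, forward 5.9 m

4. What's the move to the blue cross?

turn right 82°, forward 2.5 m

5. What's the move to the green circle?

turn right 52°, forward 1.9 m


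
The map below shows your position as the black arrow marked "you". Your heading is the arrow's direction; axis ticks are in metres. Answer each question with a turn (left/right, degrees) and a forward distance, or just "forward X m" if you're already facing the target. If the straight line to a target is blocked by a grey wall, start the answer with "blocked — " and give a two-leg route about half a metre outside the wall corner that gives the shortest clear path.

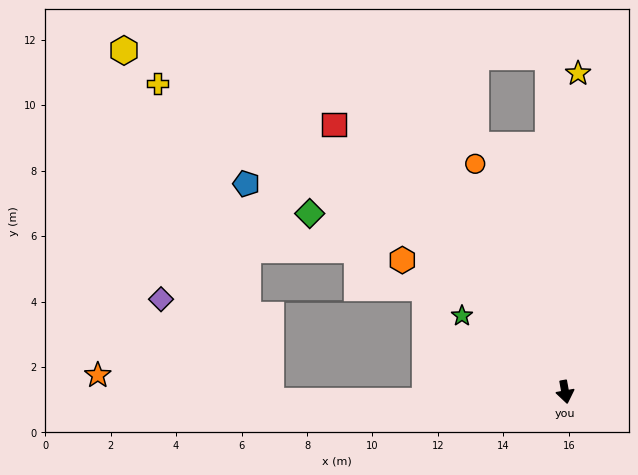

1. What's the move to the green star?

turn right 137°, forward 3.9 m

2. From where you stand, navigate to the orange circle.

turn right 169°, forward 7.5 m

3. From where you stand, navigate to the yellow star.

turn left 167°, forward 9.7 m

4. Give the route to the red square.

turn right 149°, forward 10.8 m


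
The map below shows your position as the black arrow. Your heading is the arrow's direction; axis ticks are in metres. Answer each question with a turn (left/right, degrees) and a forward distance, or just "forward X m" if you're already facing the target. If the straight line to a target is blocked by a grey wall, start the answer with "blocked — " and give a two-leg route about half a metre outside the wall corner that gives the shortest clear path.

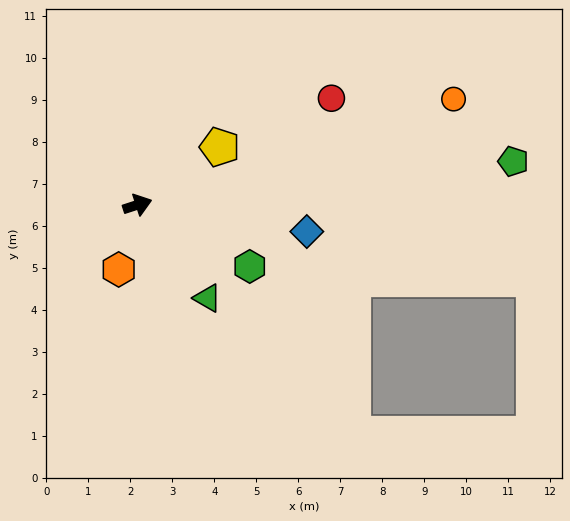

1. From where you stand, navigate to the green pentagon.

turn right 11°, forward 9.0 m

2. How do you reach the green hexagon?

turn right 47°, forward 3.0 m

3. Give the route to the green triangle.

turn right 71°, forward 2.8 m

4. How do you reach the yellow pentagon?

turn left 17°, forward 2.4 m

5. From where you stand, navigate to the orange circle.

forward 7.9 m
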